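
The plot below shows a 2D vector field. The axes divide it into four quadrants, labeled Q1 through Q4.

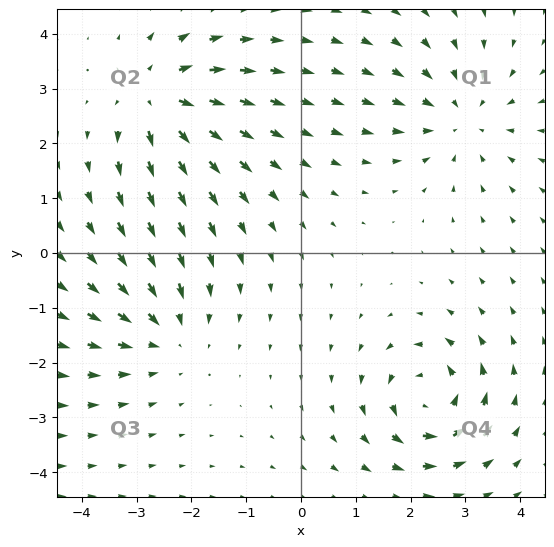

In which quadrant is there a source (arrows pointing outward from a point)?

Q2

The source sits at approximately (-2.6, 2.8), which lies in quadrant Q2. The divergence there is about +5, positive as expected for a source.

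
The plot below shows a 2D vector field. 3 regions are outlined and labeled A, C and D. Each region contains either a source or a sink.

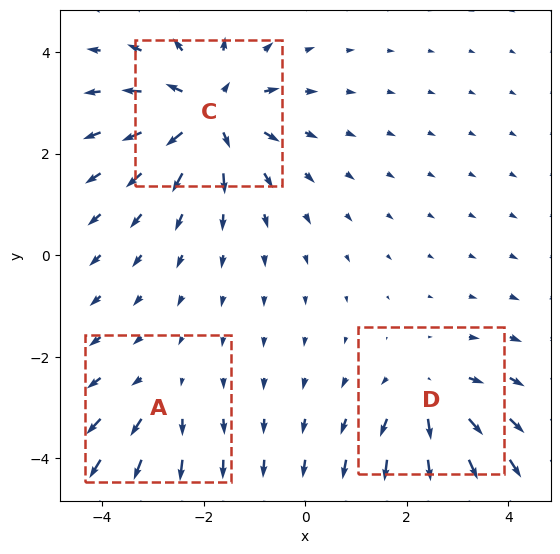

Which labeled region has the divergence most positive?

C

Divergence at each region's feature centre — A: about +2, C: about +5, D: about +3. Region C is most positive.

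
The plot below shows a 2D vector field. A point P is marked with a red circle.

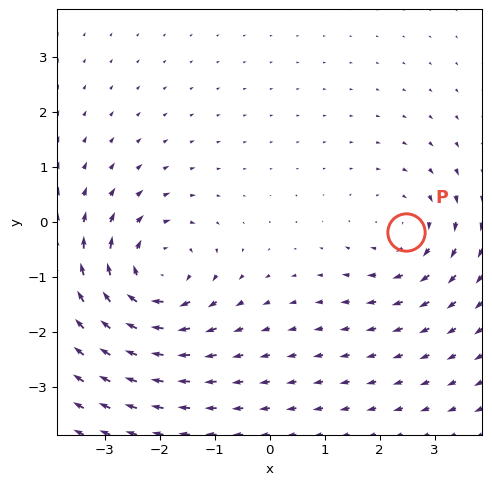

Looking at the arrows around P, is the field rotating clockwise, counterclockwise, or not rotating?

Near P at (2.5, -0.2) the arrows circulate clockwise. The curl (z-component) there is about -2; negative curl means clockwise rotation.

clockwise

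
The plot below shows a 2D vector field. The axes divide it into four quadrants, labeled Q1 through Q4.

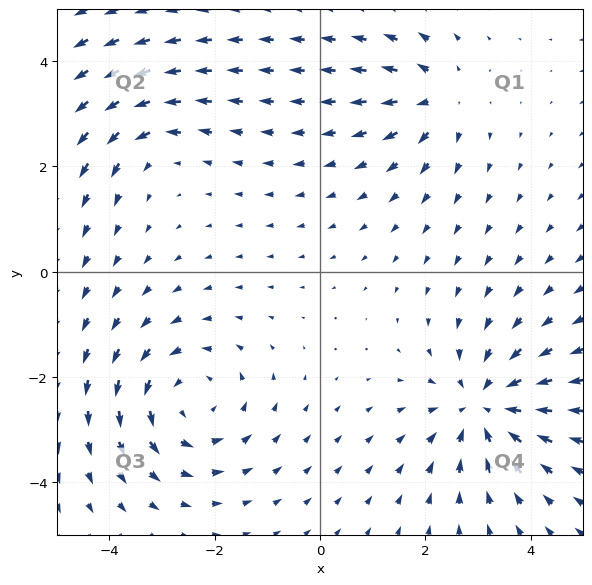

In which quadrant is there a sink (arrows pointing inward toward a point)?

Q4

The sink sits at approximately (3.1, -2.6), which lies in quadrant Q4. The divergence there is about -5, negative as expected for a sink.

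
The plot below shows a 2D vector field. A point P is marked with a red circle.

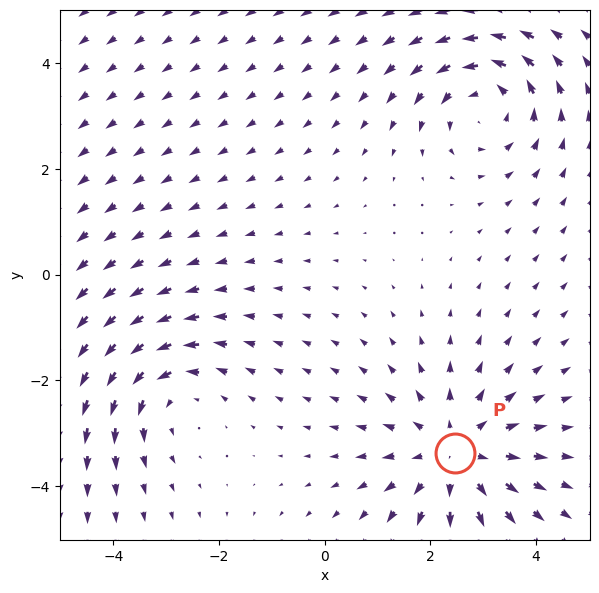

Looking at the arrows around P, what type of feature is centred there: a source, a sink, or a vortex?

source

At P (2.5, -3.4) the arrows spread outward. Divergence about +3, curl ≈0 — positive divergence with near-zero curl is a source.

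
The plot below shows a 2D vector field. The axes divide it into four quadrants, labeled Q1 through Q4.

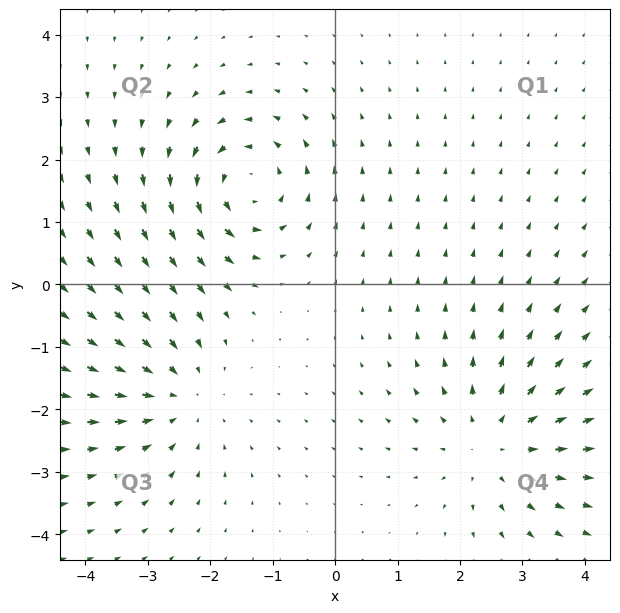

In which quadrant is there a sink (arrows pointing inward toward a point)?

Q3

The sink sits at approximately (-2.5, -1.8), which lies in quadrant Q3. The divergence there is about -4, negative as expected for a sink.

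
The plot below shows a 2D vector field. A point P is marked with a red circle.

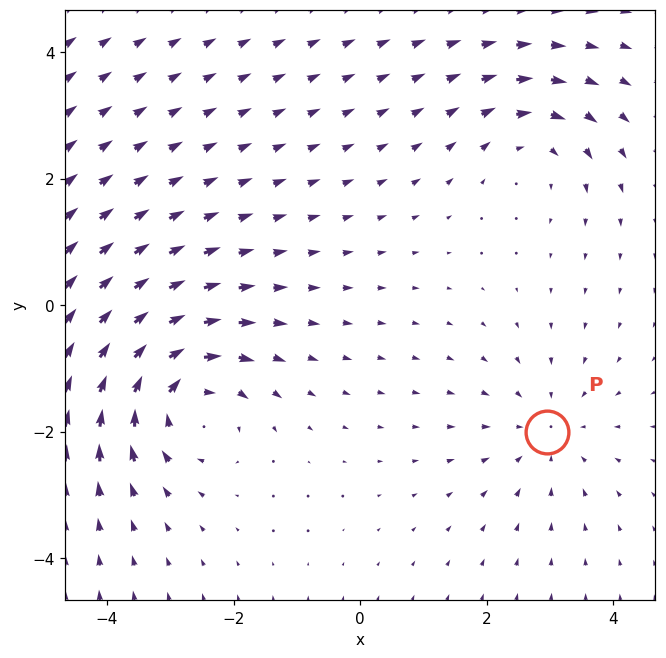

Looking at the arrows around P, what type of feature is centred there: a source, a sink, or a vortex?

sink

At P (3.0, -2.0) the arrows converge inward. Divergence about -2, curl ≈0 — negative divergence with near-zero curl is a sink.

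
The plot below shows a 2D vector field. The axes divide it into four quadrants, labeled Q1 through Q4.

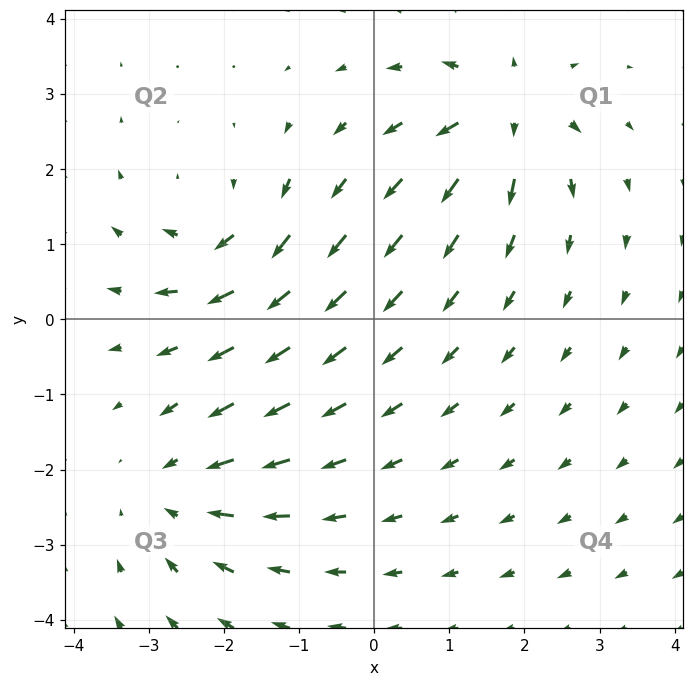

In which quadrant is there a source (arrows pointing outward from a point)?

The source sits at approximately (1.7, 2.8), which lies in quadrant Q1. The divergence there is about +7, positive as expected for a source.

Q1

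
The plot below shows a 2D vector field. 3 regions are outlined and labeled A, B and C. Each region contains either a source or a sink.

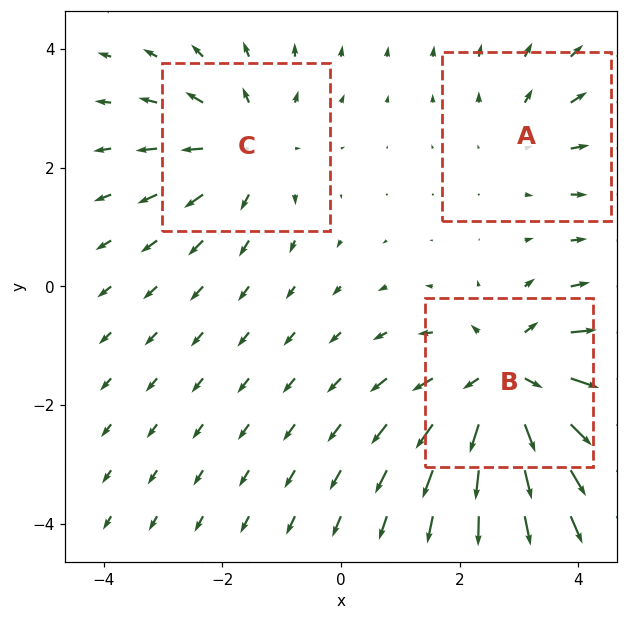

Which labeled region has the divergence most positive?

Divergence at each region's feature centre — A: about +2, B: about +5, C: about +3. Region B is most positive.

B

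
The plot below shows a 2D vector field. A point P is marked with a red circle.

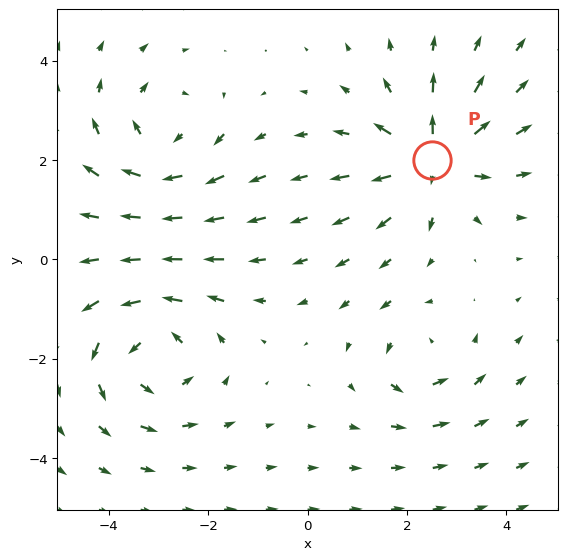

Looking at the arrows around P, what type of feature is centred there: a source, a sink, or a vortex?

source

At P (2.5, 2.0) the arrows spread outward. Divergence about +5, curl ≈0 — positive divergence with near-zero curl is a source.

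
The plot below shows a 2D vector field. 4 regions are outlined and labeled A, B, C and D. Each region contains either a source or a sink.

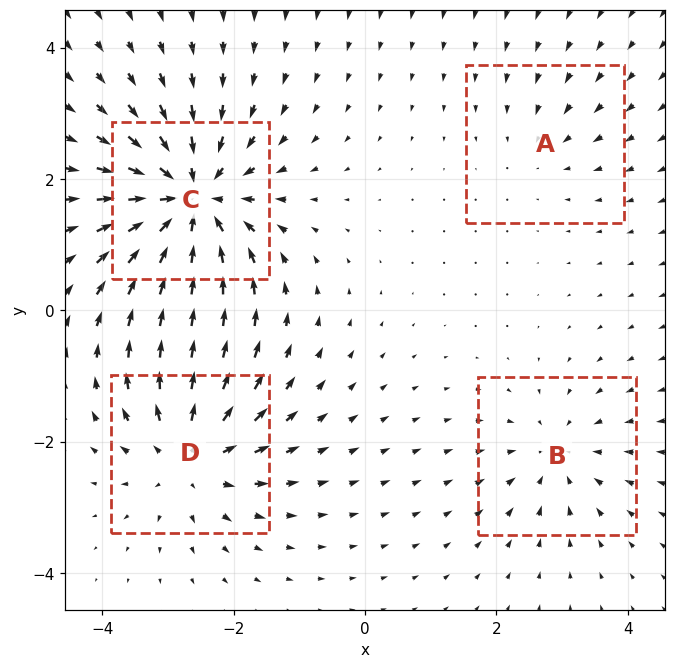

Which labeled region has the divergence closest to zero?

A

Divergence at each region's feature centre — A: about -2, B: about -4, C: about -8, D: about +6. Region A is closest to zero.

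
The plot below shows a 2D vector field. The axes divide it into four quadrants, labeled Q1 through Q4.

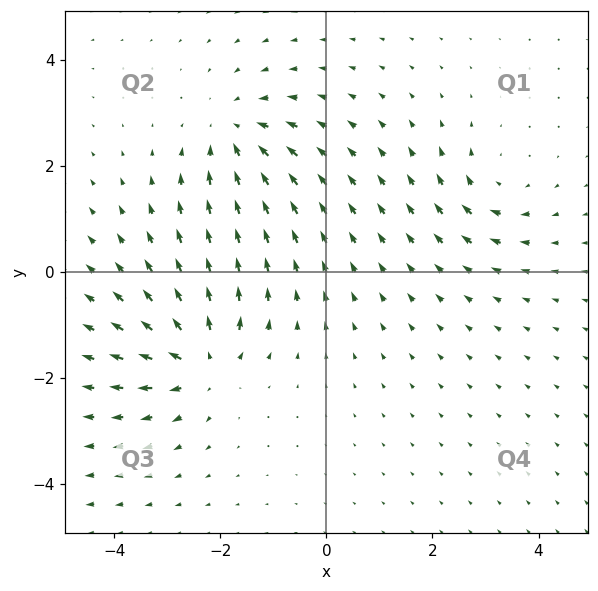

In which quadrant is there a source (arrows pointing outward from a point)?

The source sits at approximately (-2.3, -1.7), which lies in quadrant Q3. The divergence there is about +6, positive as expected for a source.

Q3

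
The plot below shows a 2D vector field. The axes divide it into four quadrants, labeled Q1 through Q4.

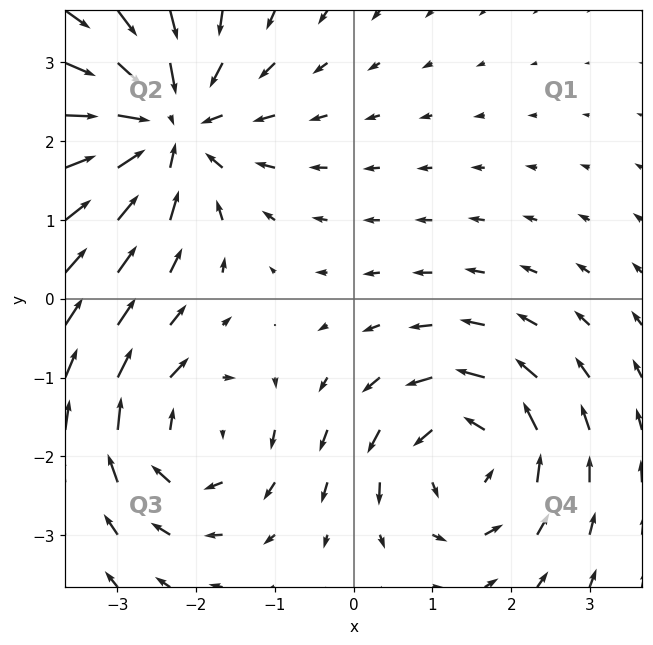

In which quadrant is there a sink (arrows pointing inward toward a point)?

The sink sits at approximately (-2.4, 2.2), which lies in quadrant Q2. The divergence there is about -5, negative as expected for a sink.

Q2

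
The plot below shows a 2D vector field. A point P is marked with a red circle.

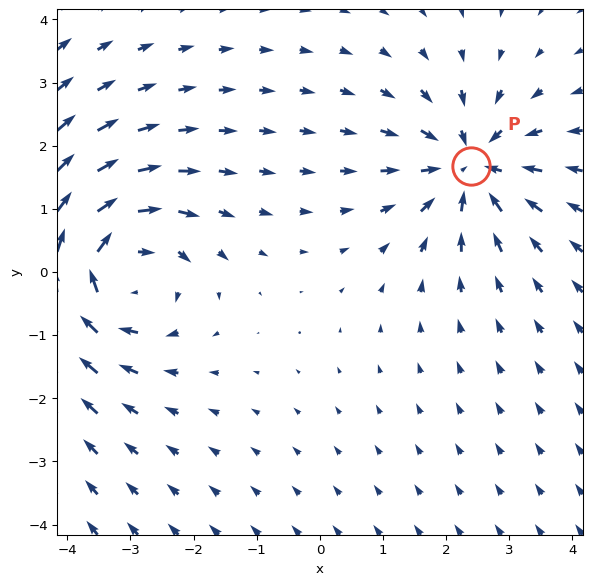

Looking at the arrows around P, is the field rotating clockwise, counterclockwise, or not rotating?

Near P at (2.4, 1.7) the arrows show no circulation. The curl there is ≈0.

not rotating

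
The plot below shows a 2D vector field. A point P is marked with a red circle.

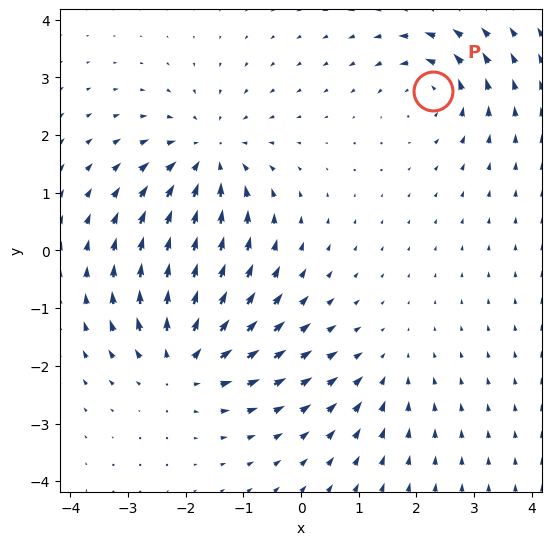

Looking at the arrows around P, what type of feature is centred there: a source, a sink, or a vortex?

vortex

At P (2.3, 2.8) the arrows circulate counterclockwise. Divergence ≈0, curl about +5 — near-zero divergence with nonzero curl is a vortex.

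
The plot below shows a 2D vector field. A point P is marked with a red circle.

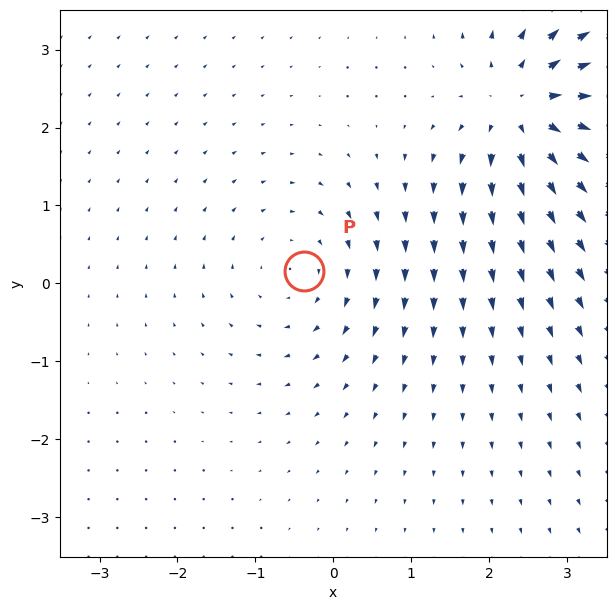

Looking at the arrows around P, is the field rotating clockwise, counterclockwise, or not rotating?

clockwise

Near P at (-0.4, 0.2) the arrows circulate clockwise. The curl (z-component) there is about -3; negative curl means clockwise rotation.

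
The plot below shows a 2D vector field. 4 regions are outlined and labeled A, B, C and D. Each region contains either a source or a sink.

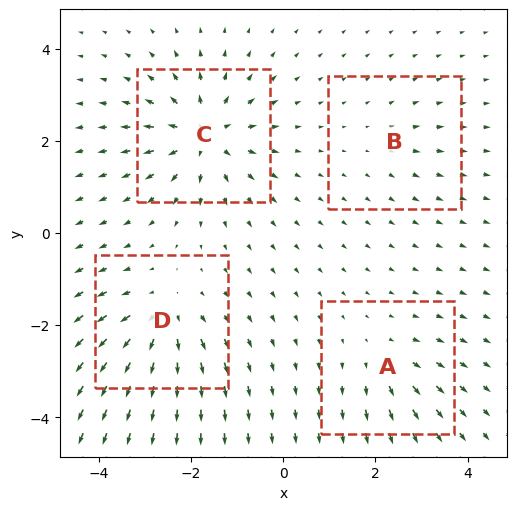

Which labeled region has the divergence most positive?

C

Divergence at each region's feature centre — A: about +3, B: about +2, C: about +8, D: about +6. Region C is most positive.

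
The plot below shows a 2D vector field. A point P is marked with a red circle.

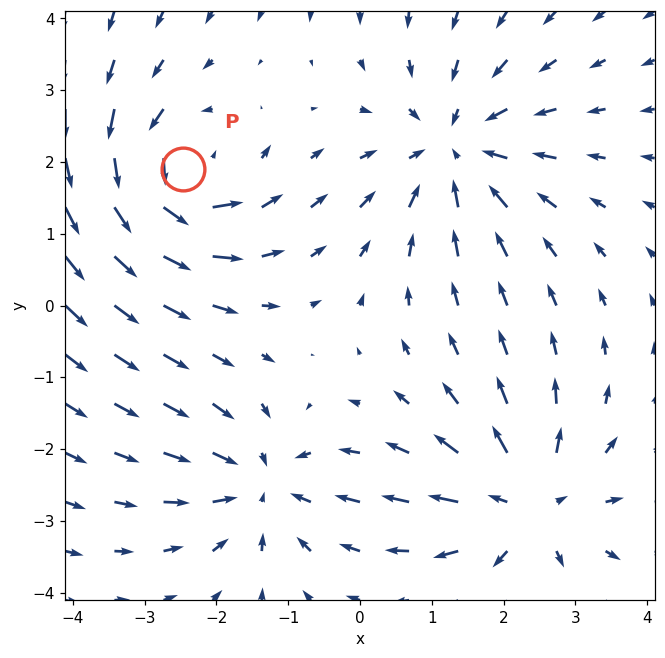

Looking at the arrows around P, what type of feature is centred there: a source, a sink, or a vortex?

At P (-2.5, 1.9) the arrows circulate counterclockwise. Divergence ≈0, curl about +6 — near-zero divergence with nonzero curl is a vortex.

vortex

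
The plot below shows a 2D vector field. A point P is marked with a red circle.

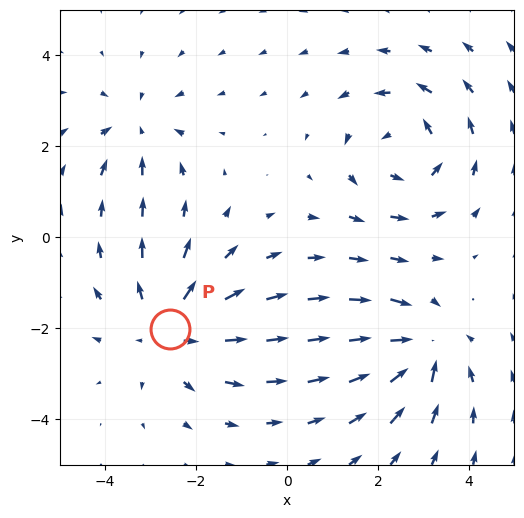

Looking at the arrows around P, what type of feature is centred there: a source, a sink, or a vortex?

source

At P (-2.6, -2.0) the arrows spread outward. Divergence about +4, curl ≈0 — positive divergence with near-zero curl is a source.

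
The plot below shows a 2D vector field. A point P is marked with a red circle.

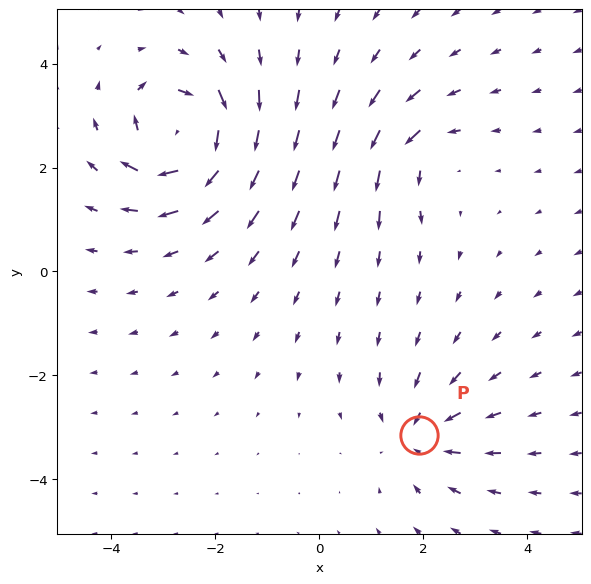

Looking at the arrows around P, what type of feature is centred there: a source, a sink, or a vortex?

At P (1.9, -3.1) the arrows converge inward. Divergence about -4, curl ≈0 — negative divergence with near-zero curl is a sink.

sink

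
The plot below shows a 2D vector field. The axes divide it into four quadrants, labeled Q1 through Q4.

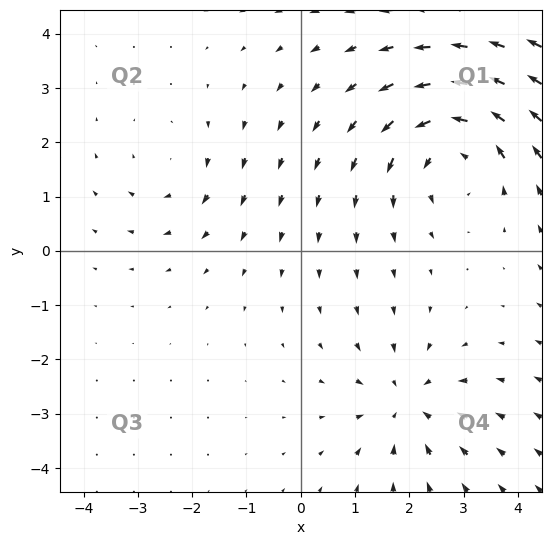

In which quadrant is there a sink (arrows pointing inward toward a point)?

Q4

The sink sits at approximately (2.0, -2.8), which lies in quadrant Q4. The divergence there is about -4, negative as expected for a sink.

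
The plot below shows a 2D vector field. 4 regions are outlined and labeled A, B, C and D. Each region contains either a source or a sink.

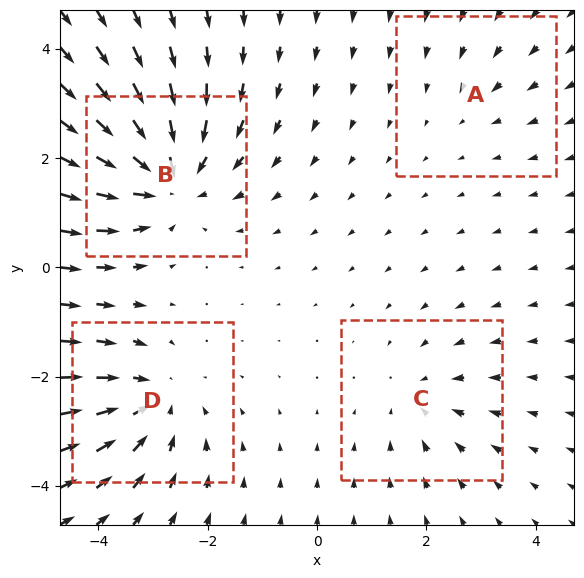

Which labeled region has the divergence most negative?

B

Divergence at each region's feature centre — A: about -2, B: about -6, C: about -3, D: about -4. Region B is most negative.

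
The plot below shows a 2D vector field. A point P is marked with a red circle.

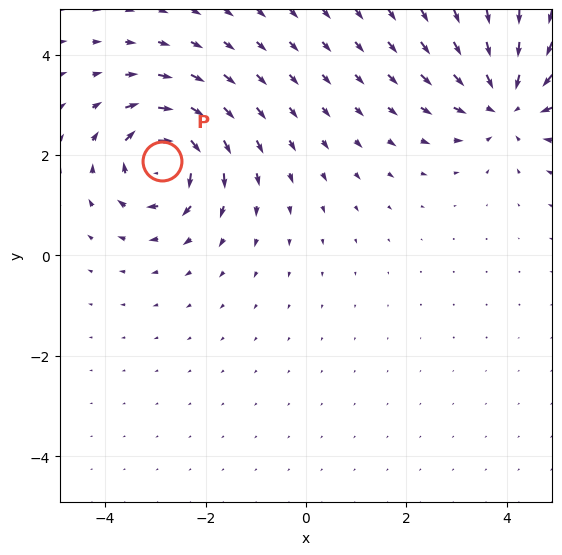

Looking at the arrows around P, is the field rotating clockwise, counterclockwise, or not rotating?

clockwise

Near P at (-2.9, 1.9) the arrows circulate clockwise. The curl (z-component) there is about -6; negative curl means clockwise rotation.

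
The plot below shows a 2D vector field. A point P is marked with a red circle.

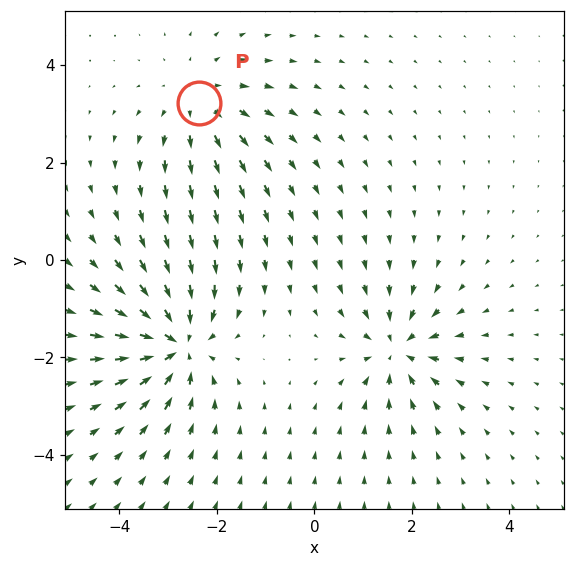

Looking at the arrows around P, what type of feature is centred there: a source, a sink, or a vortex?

source

At P (-2.4, 3.2) the arrows spread outward. Divergence about +3, curl ≈0 — positive divergence with near-zero curl is a source.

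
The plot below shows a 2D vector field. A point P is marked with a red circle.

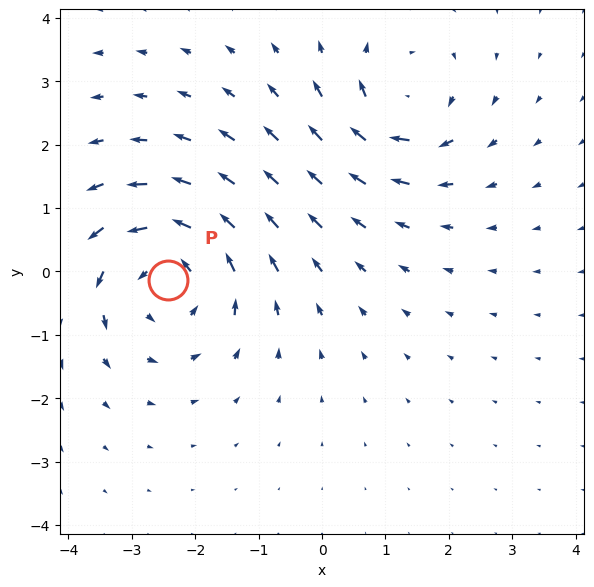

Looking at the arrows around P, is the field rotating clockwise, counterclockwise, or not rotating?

Near P at (-2.4, -0.1) the arrows circulate counterclockwise. The curl (z-component) there is about +4; positive curl means counterclockwise rotation.

counterclockwise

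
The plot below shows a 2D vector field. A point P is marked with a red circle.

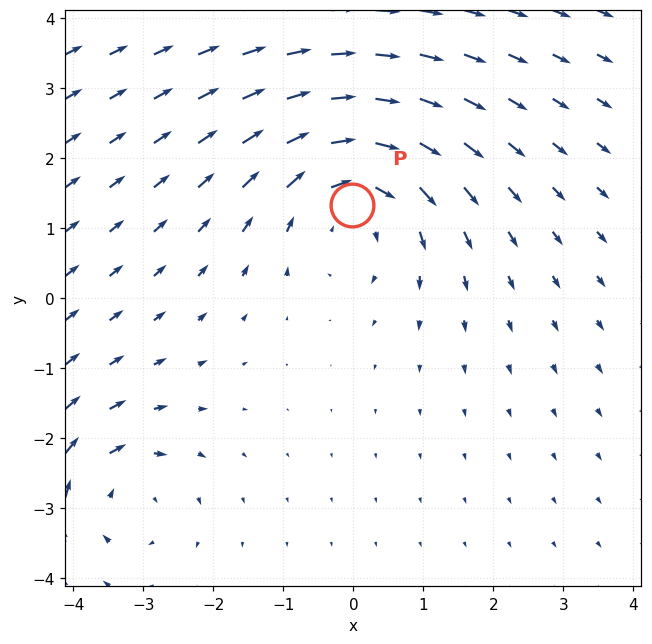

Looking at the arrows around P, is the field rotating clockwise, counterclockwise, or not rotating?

Near P at (-0.0, 1.3) the arrows circulate clockwise. The curl (z-component) there is about -4; negative curl means clockwise rotation.

clockwise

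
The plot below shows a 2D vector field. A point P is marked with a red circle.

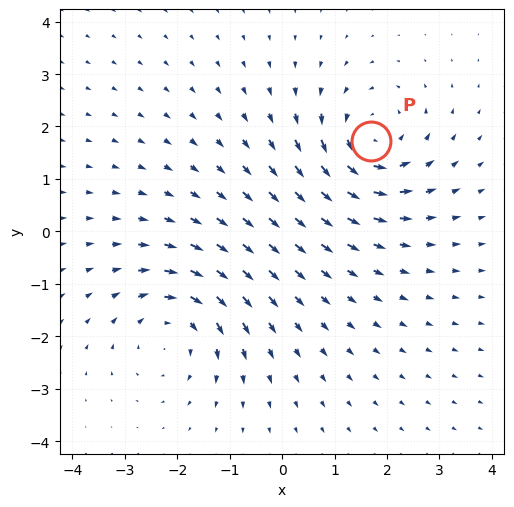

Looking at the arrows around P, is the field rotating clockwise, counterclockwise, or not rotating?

counterclockwise

Near P at (1.7, 1.7) the arrows circulate counterclockwise. The curl (z-component) there is about +4; positive curl means counterclockwise rotation.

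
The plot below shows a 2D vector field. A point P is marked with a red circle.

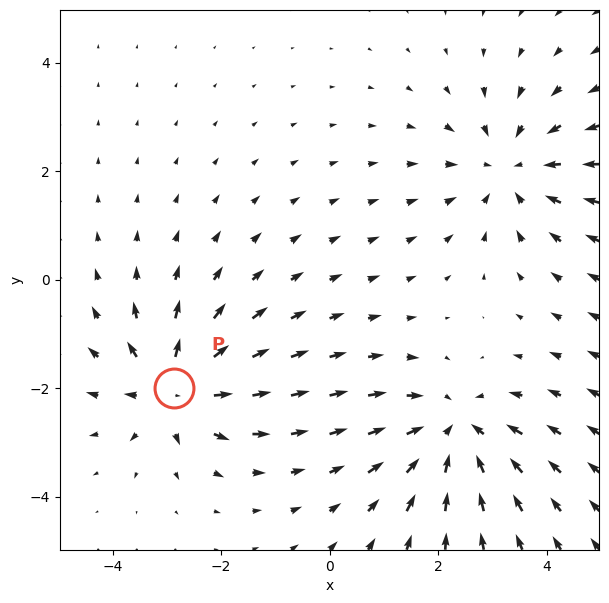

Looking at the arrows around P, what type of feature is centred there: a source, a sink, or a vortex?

source

At P (-2.9, -2.0) the arrows spread outward. Divergence about +6, curl ≈0 — positive divergence with near-zero curl is a source.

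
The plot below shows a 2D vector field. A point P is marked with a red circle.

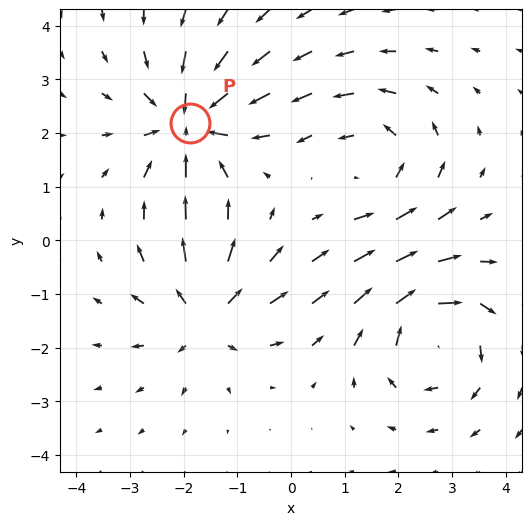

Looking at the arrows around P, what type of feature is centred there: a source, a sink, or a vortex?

At P (-1.9, 2.2) the arrows converge inward. Divergence about -6, curl ≈0 — negative divergence with near-zero curl is a sink.

sink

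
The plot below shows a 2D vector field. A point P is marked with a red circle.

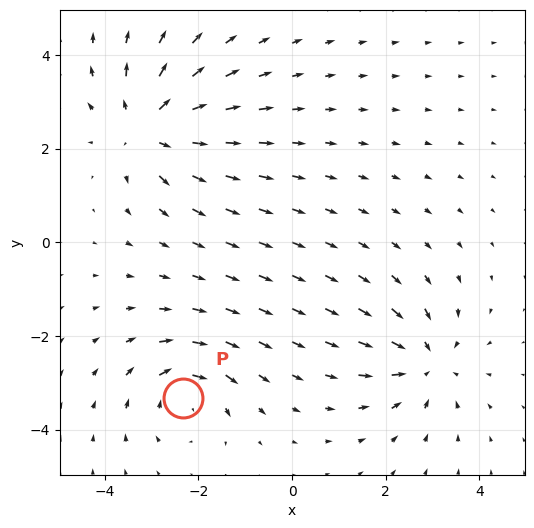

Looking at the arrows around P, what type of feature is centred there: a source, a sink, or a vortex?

vortex

At P (-2.3, -3.3) the arrows circulate clockwise. Divergence ≈0, curl about -4 — near-zero divergence with nonzero curl is a vortex.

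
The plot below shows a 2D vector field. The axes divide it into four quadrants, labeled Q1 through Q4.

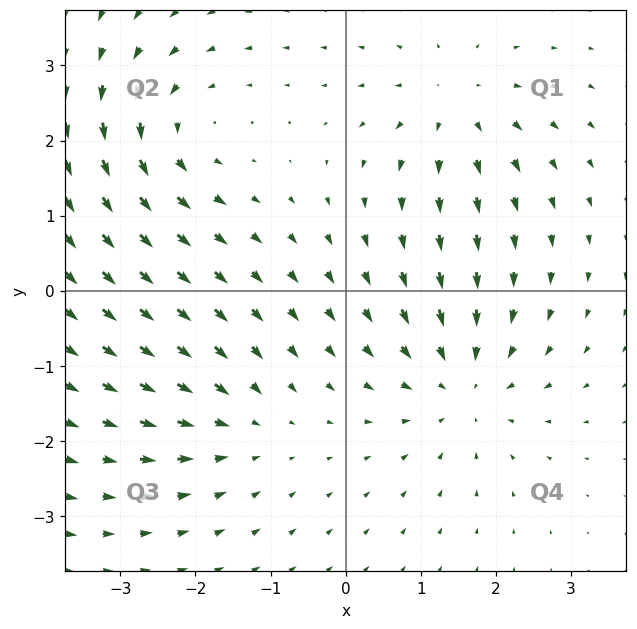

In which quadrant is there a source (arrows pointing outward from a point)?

The source sits at approximately (1.5, 2.4), which lies in quadrant Q1. The divergence there is about +3, positive as expected for a source.

Q1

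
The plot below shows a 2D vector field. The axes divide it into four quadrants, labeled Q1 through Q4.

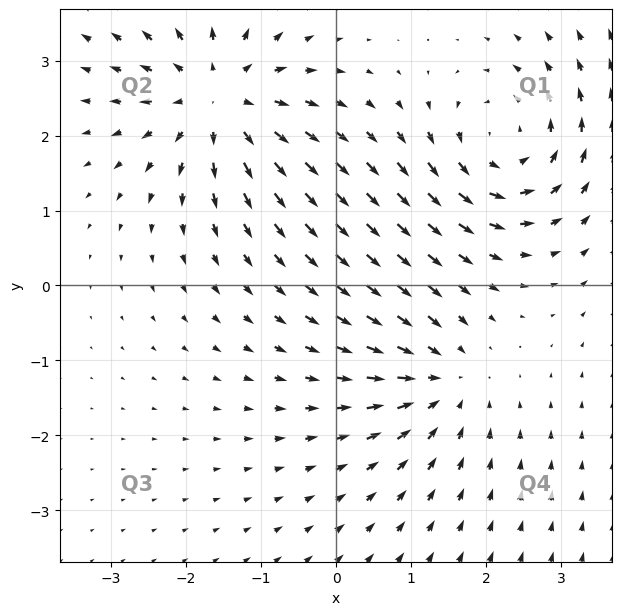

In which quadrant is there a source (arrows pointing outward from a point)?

Q2

The source sits at approximately (-1.6, 2.5), which lies in quadrant Q2. The divergence there is about +5, positive as expected for a source.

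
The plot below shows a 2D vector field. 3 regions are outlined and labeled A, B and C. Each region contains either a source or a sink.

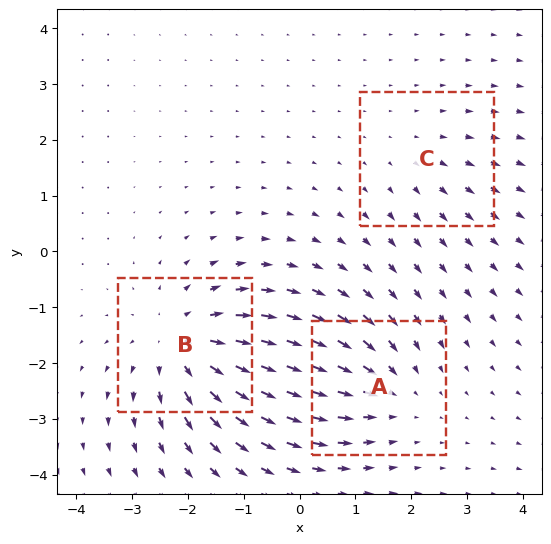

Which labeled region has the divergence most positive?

B

Divergence at each region's feature centre — A: about -3, B: about +4, C: about +2. Region B is most positive.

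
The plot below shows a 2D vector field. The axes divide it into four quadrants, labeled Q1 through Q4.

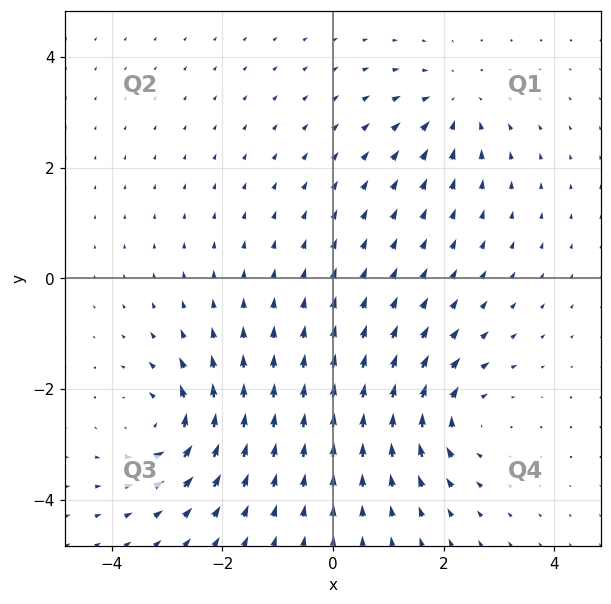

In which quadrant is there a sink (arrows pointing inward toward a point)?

The sink sits at approximately (2.2, 3.1), which lies in quadrant Q1. The divergence there is about -4, negative as expected for a sink.

Q1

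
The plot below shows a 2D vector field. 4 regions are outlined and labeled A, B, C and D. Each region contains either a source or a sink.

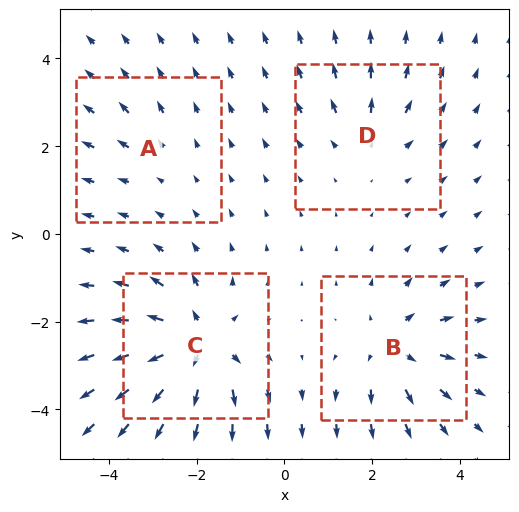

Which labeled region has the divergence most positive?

C

Divergence at each region's feature centre — A: about +2, B: about +5, C: about +7, D: about +3. Region C is most positive.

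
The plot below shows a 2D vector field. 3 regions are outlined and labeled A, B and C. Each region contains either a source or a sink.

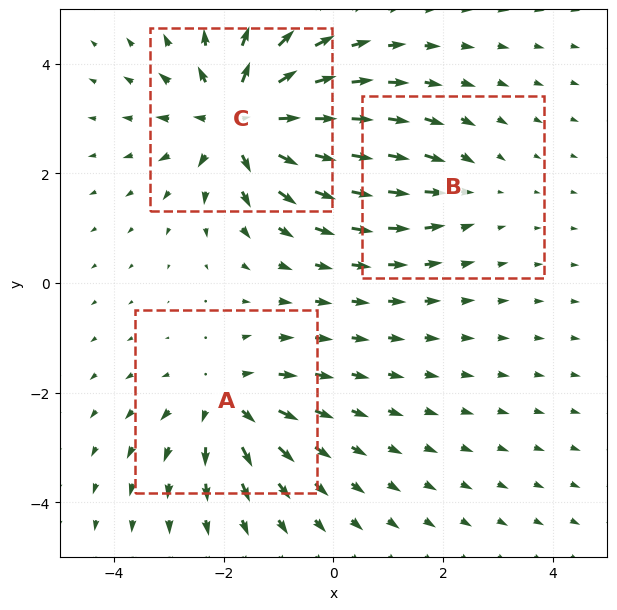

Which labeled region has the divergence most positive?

Divergence at each region's feature centre — A: about +3, B: about -2, C: about +5. Region C is most positive.

C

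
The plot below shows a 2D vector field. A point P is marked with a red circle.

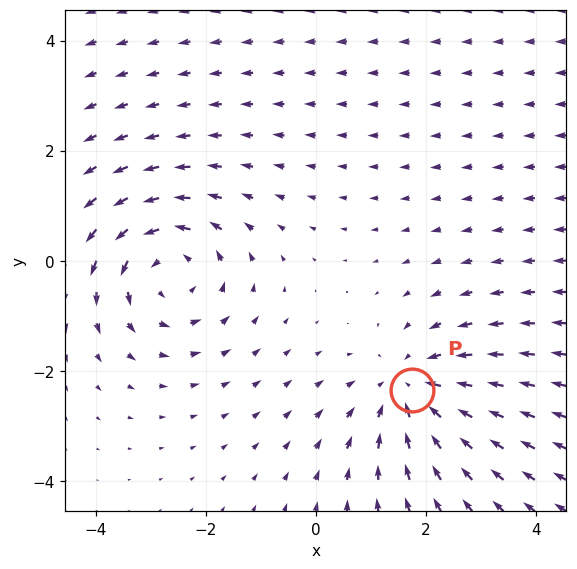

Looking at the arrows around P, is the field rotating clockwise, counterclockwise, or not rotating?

not rotating

Near P at (1.7, -2.3) the arrows show no circulation. The curl there is ≈0.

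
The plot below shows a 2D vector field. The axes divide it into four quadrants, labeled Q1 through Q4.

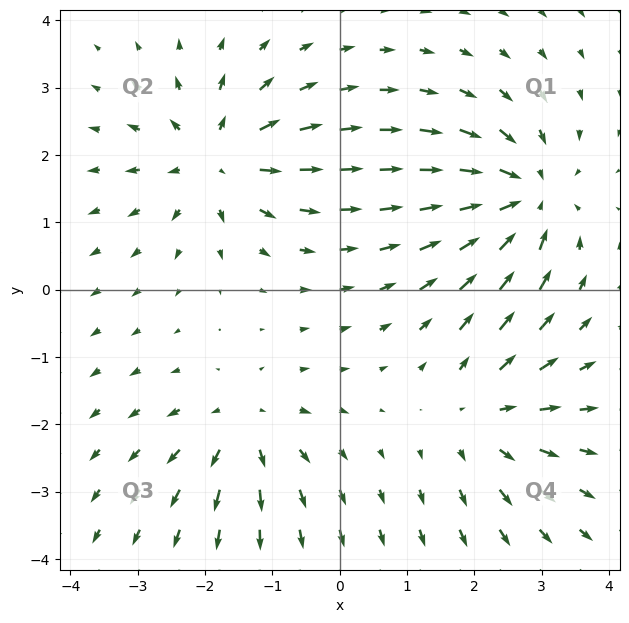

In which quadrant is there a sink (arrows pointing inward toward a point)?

Q1

The sink sits at approximately (2.7, 1.4), which lies in quadrant Q1. The divergence there is about -5, negative as expected for a sink.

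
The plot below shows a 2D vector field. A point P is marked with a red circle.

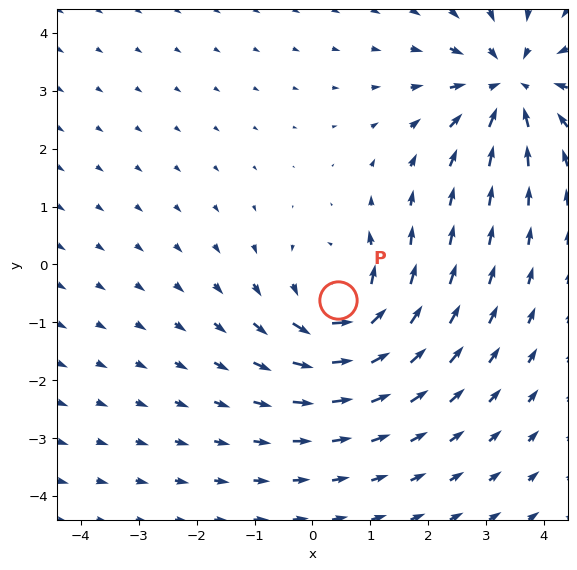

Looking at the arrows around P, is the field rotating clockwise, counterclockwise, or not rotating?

Near P at (0.4, -0.6) the arrows circulate counterclockwise. The curl (z-component) there is about +5; positive curl means counterclockwise rotation.

counterclockwise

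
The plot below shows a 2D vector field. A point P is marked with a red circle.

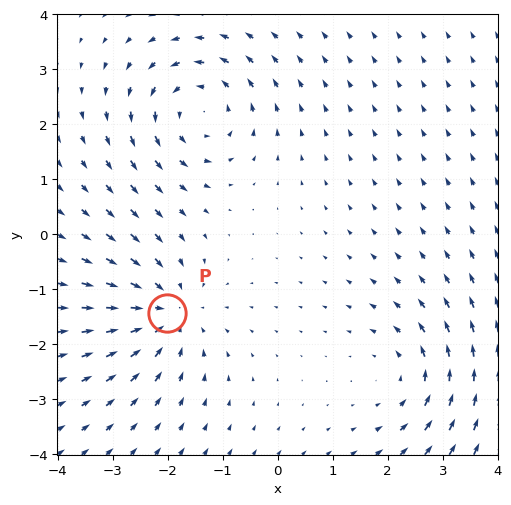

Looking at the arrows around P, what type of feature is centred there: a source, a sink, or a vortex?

sink

At P (-2.0, -1.4) the arrows converge inward. Divergence about -4, curl ≈0 — negative divergence with near-zero curl is a sink.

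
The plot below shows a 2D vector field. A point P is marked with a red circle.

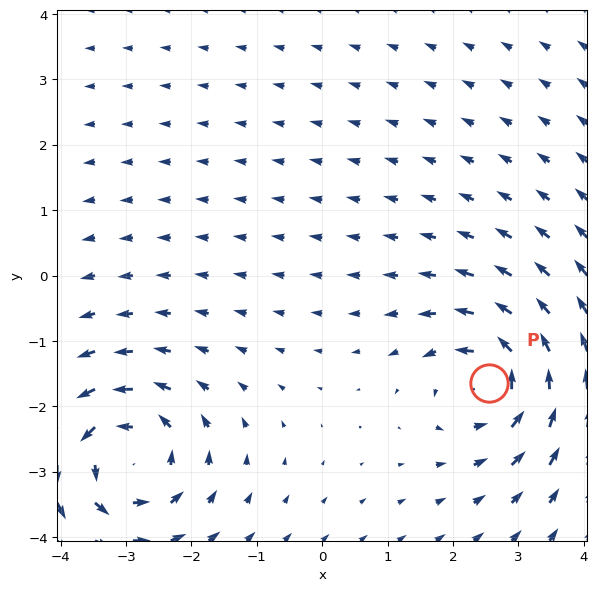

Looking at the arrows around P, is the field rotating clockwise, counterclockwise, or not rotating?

Near P at (2.6, -1.6) the arrows circulate counterclockwise. The curl (z-component) there is about +5; positive curl means counterclockwise rotation.

counterclockwise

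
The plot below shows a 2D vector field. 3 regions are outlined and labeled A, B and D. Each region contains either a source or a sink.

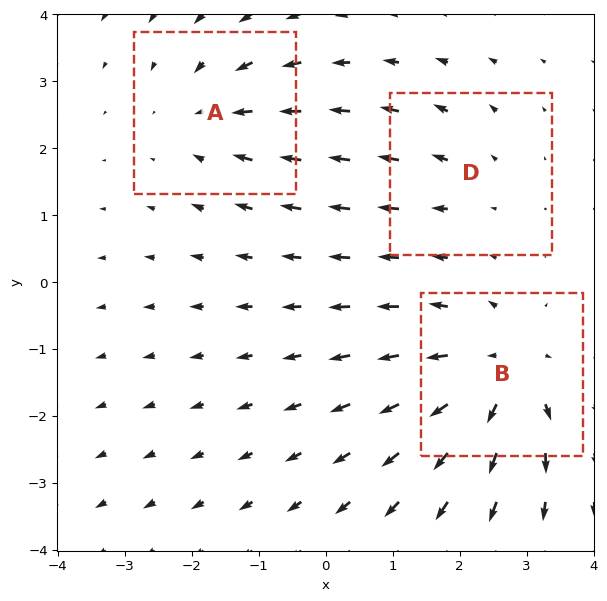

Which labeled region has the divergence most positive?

Divergence at each region's feature centre — A: about -3, B: about +4, D: about +2. Region B is most positive.

B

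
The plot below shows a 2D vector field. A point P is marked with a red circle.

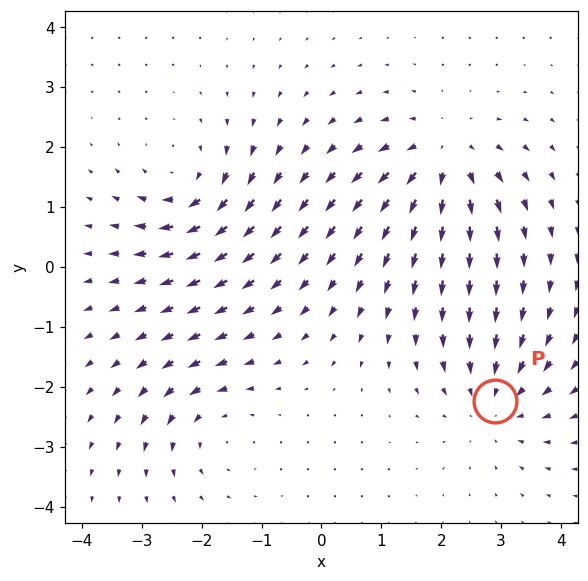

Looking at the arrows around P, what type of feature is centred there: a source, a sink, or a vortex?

sink

At P (2.9, -2.2) the arrows converge inward. Divergence about -3, curl ≈0 — negative divergence with near-zero curl is a sink.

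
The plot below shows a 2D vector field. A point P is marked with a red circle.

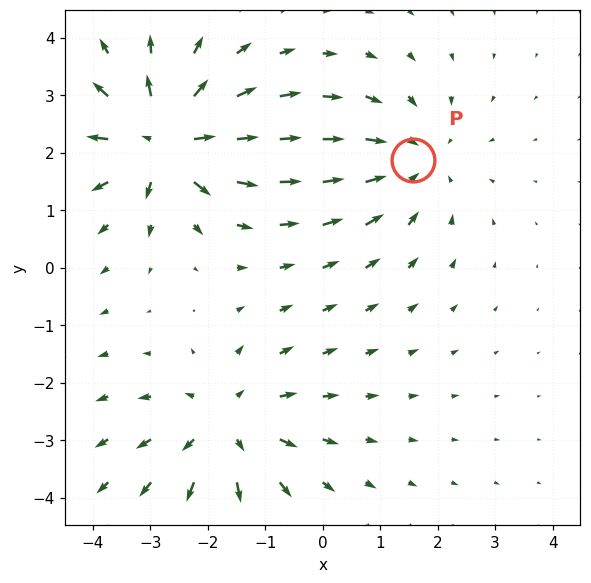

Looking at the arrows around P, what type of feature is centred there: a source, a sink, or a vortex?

At P (1.6, 1.9) the arrows converge inward. Divergence about -3, curl ≈0 — negative divergence with near-zero curl is a sink.

sink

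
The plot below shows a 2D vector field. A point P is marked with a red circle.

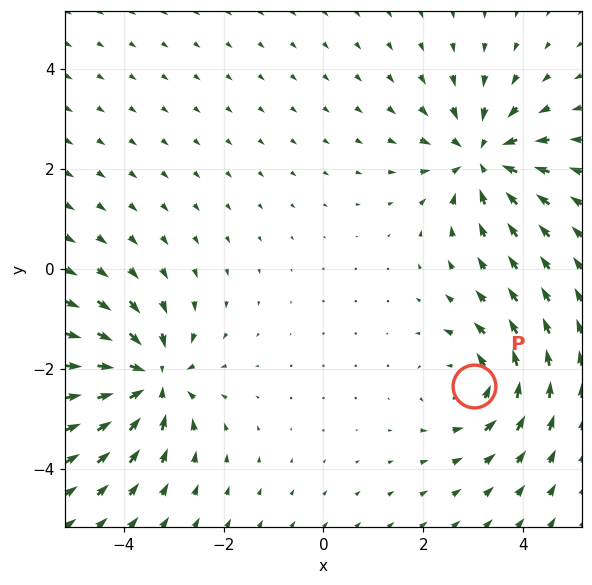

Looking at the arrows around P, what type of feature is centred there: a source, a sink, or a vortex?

vortex

At P (3.0, -2.3) the arrows circulate counterclockwise. Divergence ≈0, curl about +4 — near-zero divergence with nonzero curl is a vortex.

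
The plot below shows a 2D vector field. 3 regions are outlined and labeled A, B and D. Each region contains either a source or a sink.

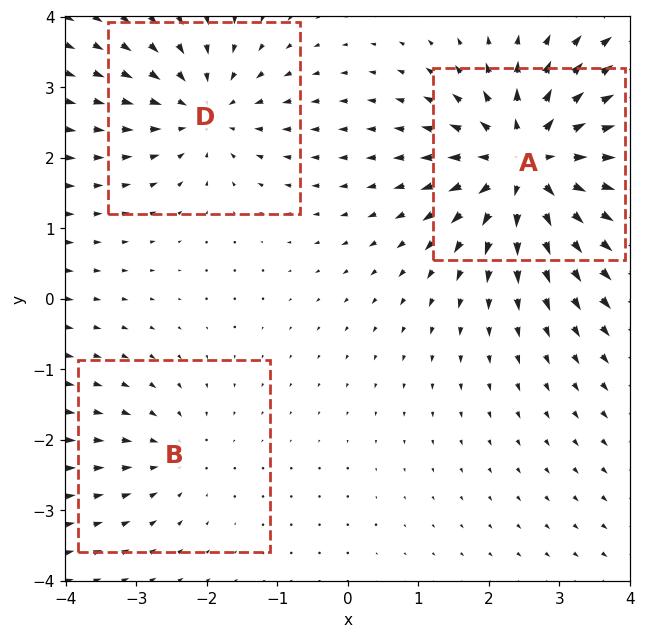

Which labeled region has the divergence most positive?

Divergence at each region's feature centre — A: about +6, B: about -2, D: about -3. Region A is most positive.

A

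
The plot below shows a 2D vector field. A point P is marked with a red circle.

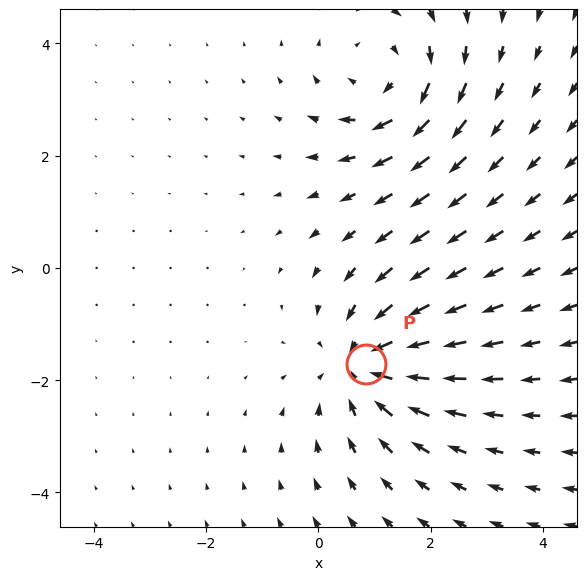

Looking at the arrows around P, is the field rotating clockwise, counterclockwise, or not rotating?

Near P at (0.9, -1.7) the arrows show no circulation. The curl there is ≈0.

not rotating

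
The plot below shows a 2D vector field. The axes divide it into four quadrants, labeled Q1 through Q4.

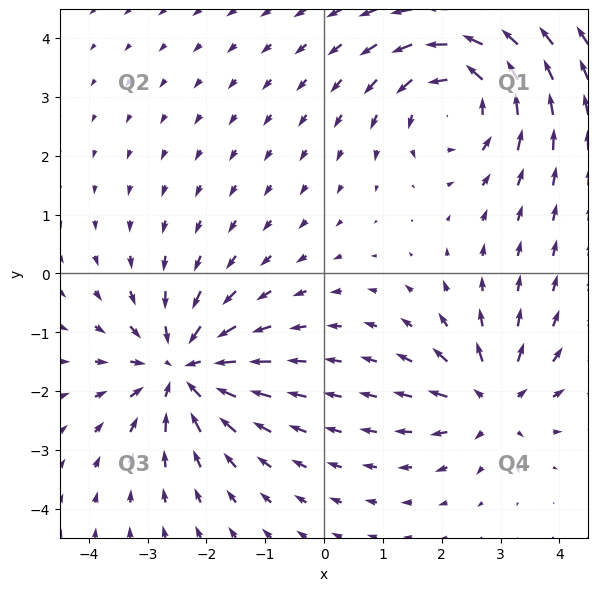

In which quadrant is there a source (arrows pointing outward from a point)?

The source sits at approximately (2.9, -2.2), which lies in quadrant Q4. The divergence there is about +4, positive as expected for a source.

Q4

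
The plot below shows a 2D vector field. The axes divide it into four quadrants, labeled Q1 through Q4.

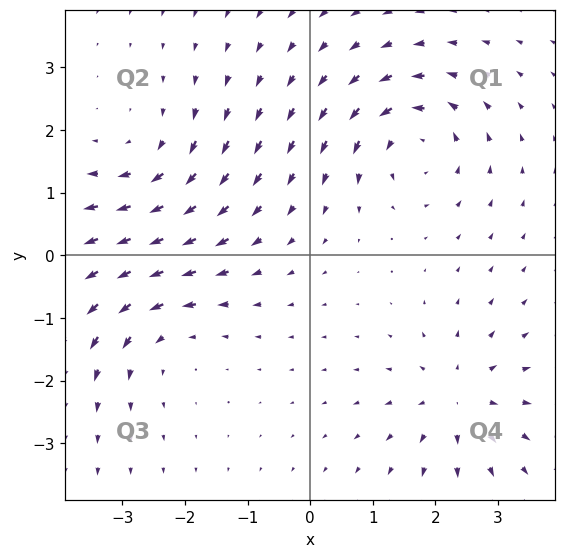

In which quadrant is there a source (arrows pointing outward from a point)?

The source sits at approximately (2.4, -2.3), which lies in quadrant Q4. The divergence there is about +4, positive as expected for a source.

Q4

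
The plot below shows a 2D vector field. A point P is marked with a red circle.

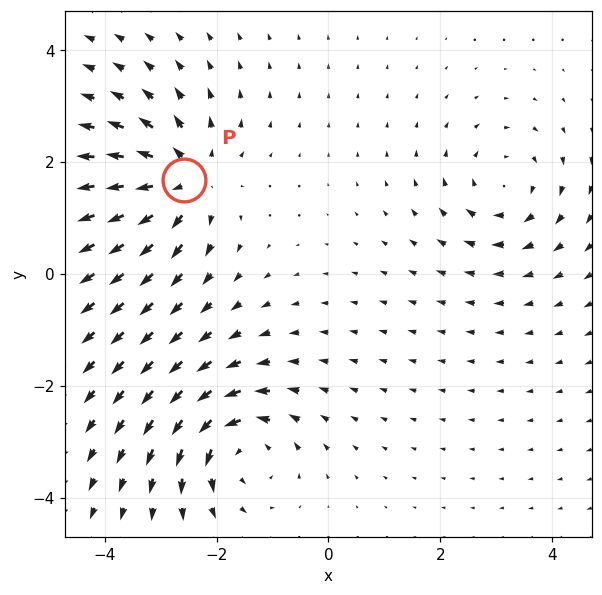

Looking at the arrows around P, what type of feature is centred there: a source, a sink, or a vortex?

At P (-2.6, 1.7) the arrows spread outward. Divergence about +5, curl ≈0 — positive divergence with near-zero curl is a source.

source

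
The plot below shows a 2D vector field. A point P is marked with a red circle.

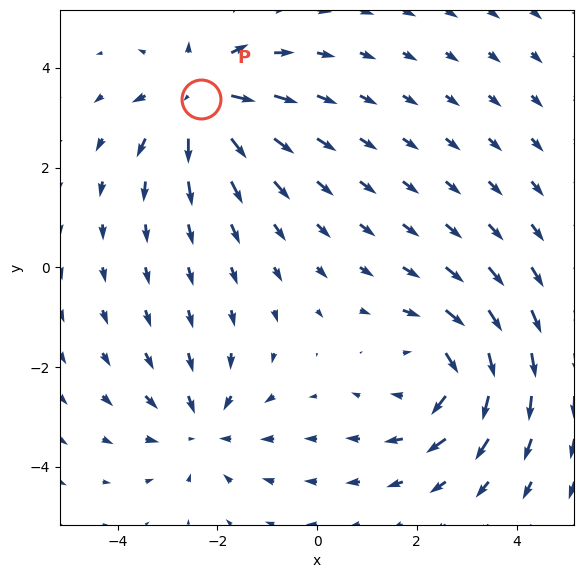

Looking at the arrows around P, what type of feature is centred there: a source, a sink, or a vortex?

At P (-2.3, 3.4) the arrows spread outward. Divergence about +6, curl ≈0 — positive divergence with near-zero curl is a source.

source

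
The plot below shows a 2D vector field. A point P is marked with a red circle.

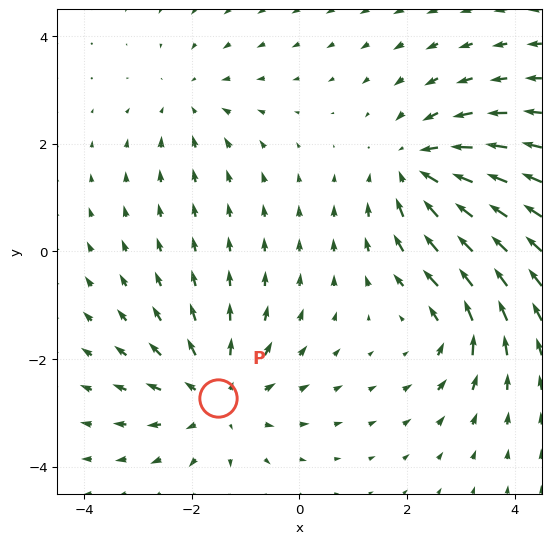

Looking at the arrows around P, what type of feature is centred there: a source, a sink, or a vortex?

At P (-1.5, -2.7) the arrows spread outward. Divergence about +4, curl ≈0 — positive divergence with near-zero curl is a source.

source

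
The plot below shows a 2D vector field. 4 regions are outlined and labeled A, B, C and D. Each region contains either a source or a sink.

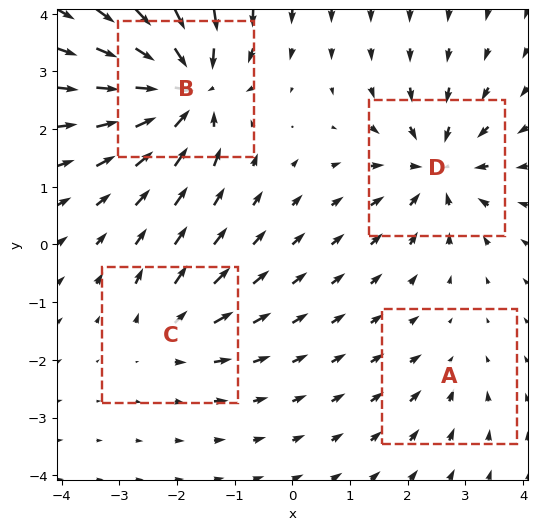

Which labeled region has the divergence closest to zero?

A

Divergence at each region's feature centre — A: about -3, B: about -9, C: about +4, D: about -6. Region A is closest to zero.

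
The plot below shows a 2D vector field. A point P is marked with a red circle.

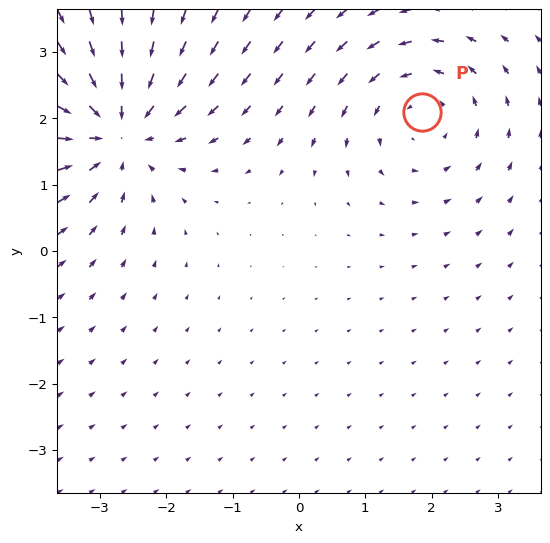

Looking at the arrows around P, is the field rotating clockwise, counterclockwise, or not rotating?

counterclockwise

Near P at (1.9, 2.1) the arrows circulate counterclockwise. The curl (z-component) there is about +3; positive curl means counterclockwise rotation.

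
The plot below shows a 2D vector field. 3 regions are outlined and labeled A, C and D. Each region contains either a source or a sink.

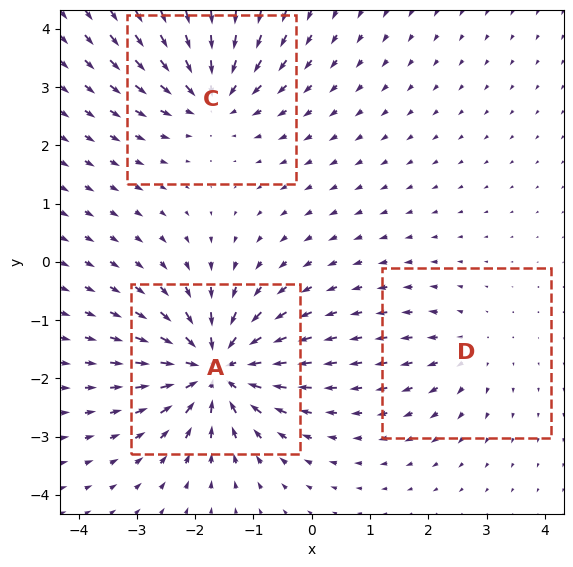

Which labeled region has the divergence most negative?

Divergence at each region's feature centre — A: about -6, C: about -4, D: about +2. Region A is most negative.

A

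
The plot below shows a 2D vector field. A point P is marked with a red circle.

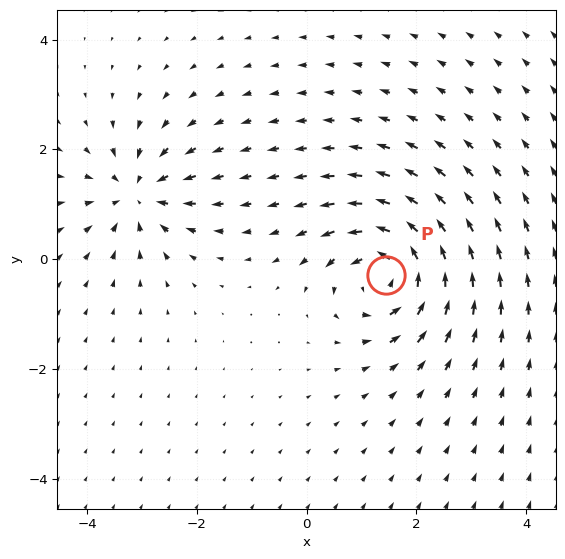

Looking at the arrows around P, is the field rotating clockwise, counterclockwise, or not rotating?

counterclockwise

Near P at (1.4, -0.3) the arrows circulate counterclockwise. The curl (z-component) there is about +7; positive curl means counterclockwise rotation.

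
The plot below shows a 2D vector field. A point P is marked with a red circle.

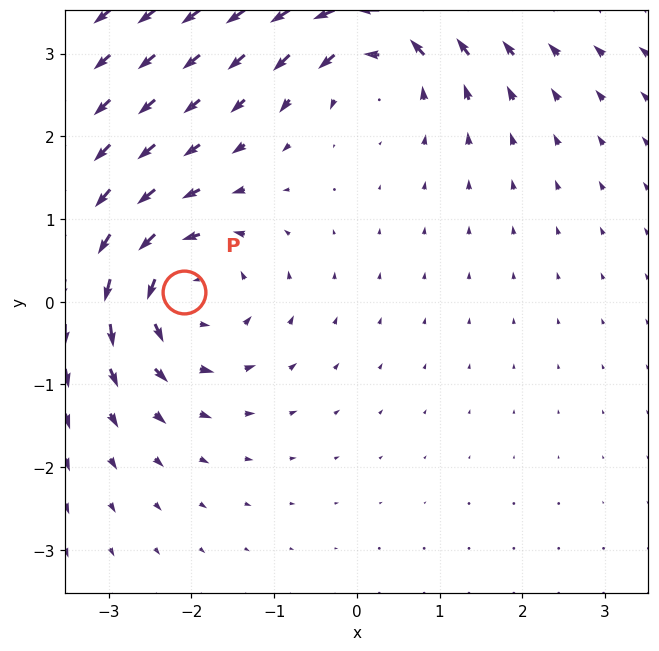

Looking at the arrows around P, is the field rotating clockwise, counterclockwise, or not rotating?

Near P at (-2.1, 0.1) the arrows circulate counterclockwise. The curl (z-component) there is about +5; positive curl means counterclockwise rotation.

counterclockwise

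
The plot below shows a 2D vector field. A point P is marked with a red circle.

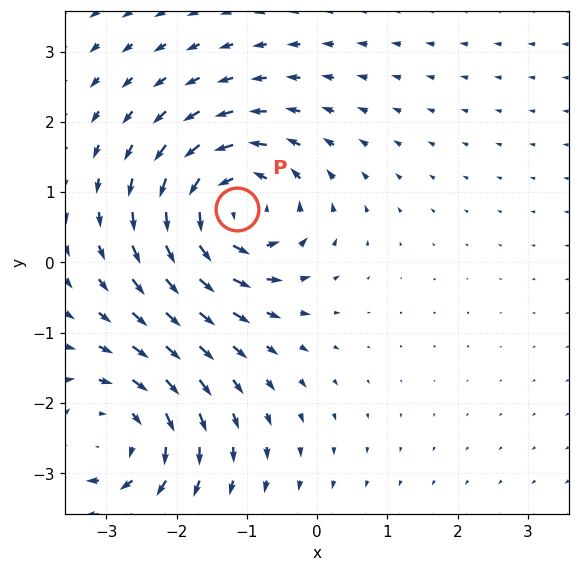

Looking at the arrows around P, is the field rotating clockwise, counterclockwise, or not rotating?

counterclockwise

Near P at (-1.1, 0.8) the arrows circulate counterclockwise. The curl (z-component) there is about +6; positive curl means counterclockwise rotation.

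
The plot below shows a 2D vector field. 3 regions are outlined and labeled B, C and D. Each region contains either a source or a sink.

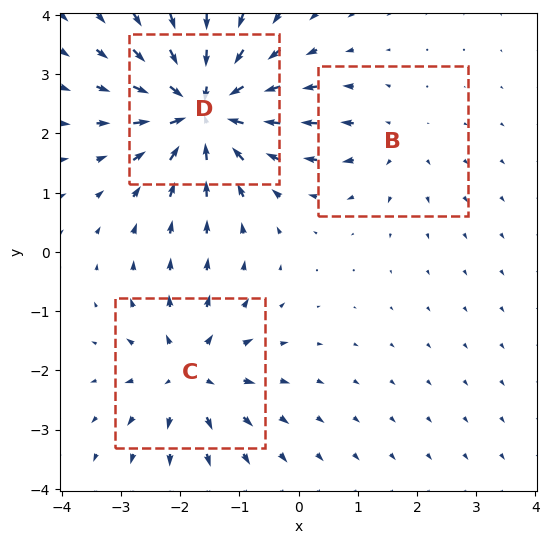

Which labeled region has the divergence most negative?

D

Divergence at each region's feature centre — B: about +2, C: about +4, D: about -6. Region D is most negative.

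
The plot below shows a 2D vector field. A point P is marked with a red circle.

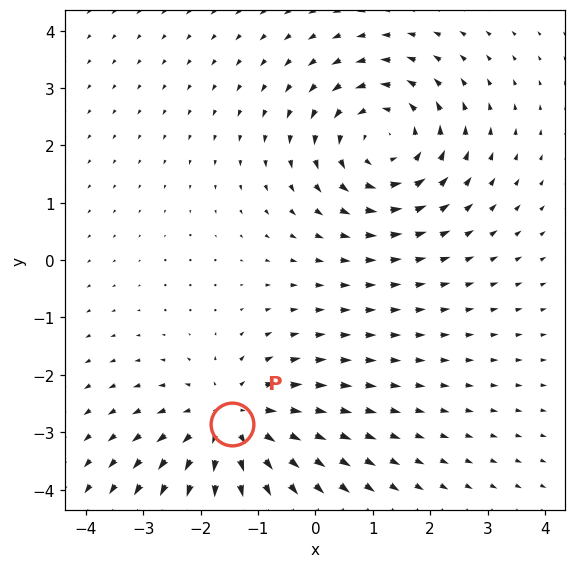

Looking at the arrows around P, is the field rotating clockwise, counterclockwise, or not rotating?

not rotating

Near P at (-1.5, -2.9) the arrows show no circulation. The curl there is ≈0.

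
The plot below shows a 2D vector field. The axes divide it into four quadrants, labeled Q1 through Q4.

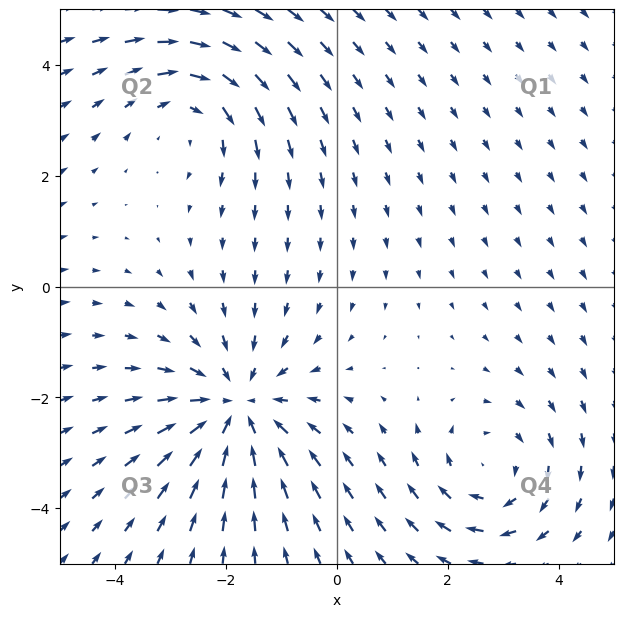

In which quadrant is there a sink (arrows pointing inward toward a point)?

Q3

The sink sits at approximately (-1.8, -2.2), which lies in quadrant Q3. The divergence there is about -4, negative as expected for a sink.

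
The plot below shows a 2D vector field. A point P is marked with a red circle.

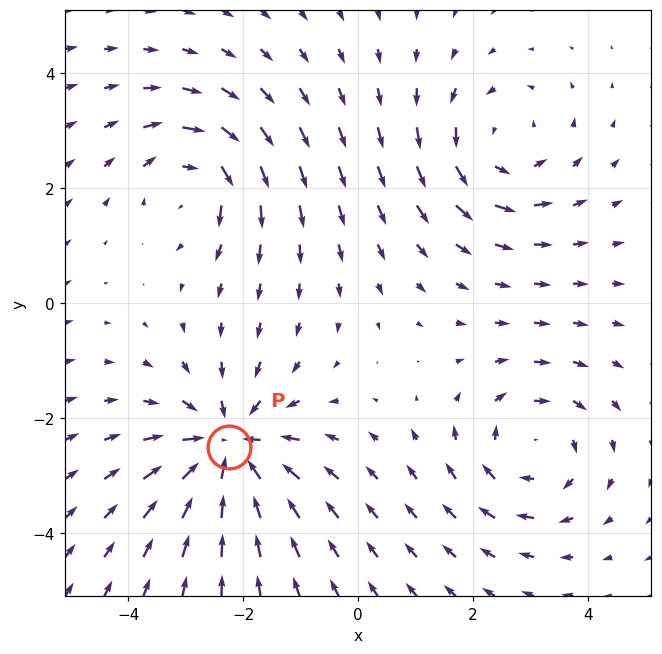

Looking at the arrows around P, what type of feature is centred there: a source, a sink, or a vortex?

sink

At P (-2.3, -2.5) the arrows converge inward. Divergence about -4, curl ≈0 — negative divergence with near-zero curl is a sink.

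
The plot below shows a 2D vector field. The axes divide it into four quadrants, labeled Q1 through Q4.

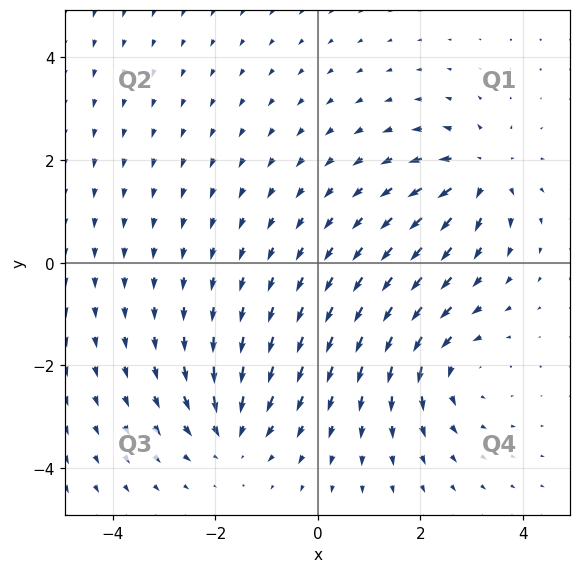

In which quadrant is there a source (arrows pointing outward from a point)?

The source sits at approximately (3.2, 1.7), which lies in quadrant Q1. The divergence there is about +6, positive as expected for a source.

Q1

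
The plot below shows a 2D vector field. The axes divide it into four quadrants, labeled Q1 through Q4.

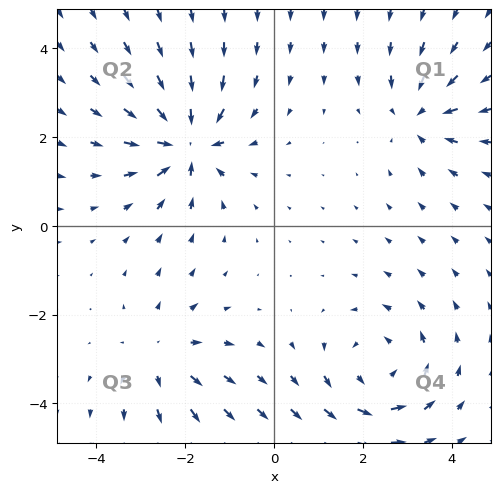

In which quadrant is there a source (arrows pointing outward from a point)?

Q3

The source sits at approximately (-2.5, -2.9), which lies in quadrant Q3. The divergence there is about +3, positive as expected for a source.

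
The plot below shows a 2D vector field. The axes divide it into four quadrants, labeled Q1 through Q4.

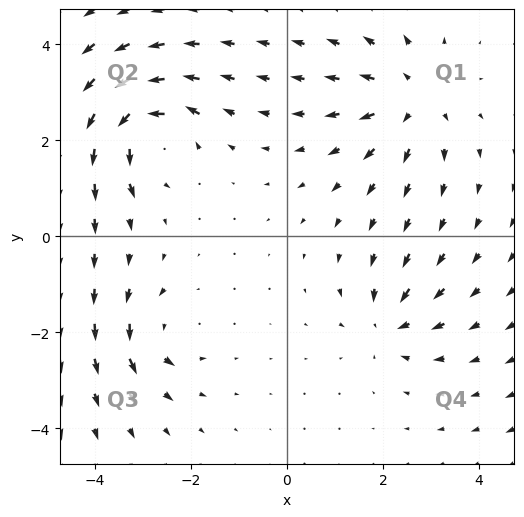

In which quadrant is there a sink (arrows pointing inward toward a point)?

The sink sits at approximately (2.1, -1.8), which lies in quadrant Q4. The divergence there is about -4, negative as expected for a sink.

Q4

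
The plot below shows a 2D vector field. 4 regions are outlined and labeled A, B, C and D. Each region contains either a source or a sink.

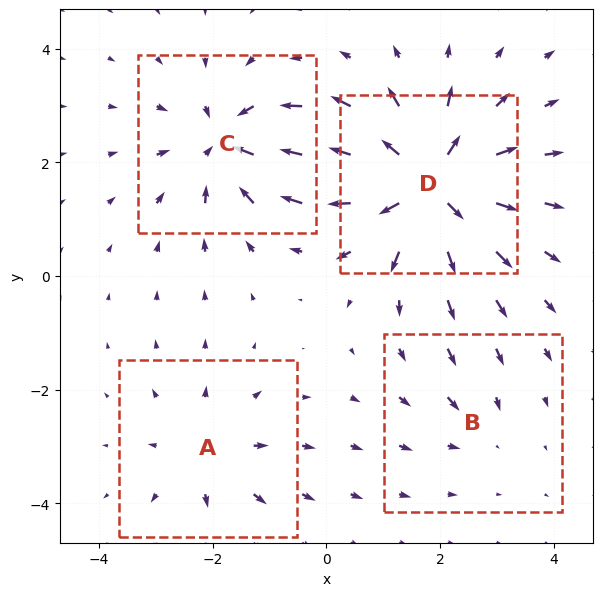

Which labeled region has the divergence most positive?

D

Divergence at each region's feature centre — A: about +4, B: about -2, C: about -5, D: about +8. Region D is most positive.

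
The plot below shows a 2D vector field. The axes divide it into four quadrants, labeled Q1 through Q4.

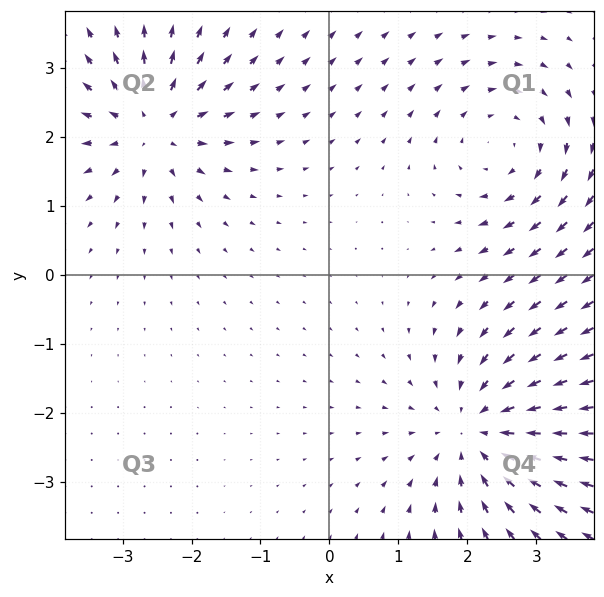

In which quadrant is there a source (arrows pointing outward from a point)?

Q2

The source sits at approximately (-2.6, 2.2), which lies in quadrant Q2. The divergence there is about +5, positive as expected for a source.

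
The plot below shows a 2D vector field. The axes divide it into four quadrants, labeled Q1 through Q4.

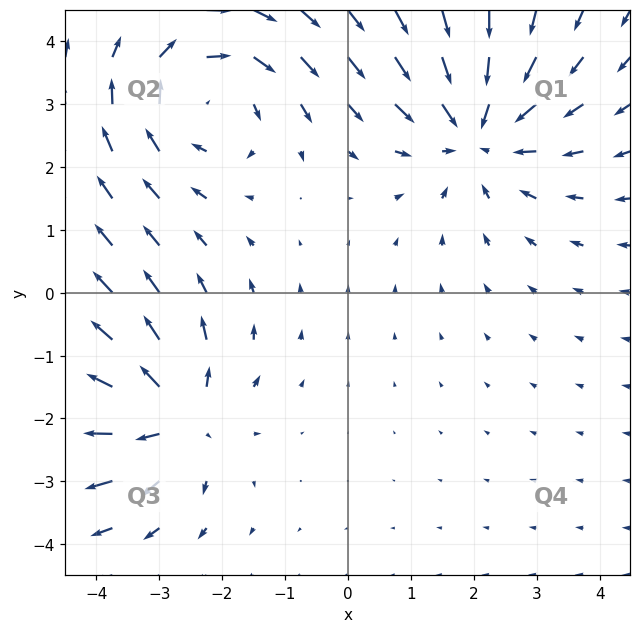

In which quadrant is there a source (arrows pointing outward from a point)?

The source sits at approximately (-2.8, -2.0), which lies in quadrant Q3. The divergence there is about +5, positive as expected for a source.

Q3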